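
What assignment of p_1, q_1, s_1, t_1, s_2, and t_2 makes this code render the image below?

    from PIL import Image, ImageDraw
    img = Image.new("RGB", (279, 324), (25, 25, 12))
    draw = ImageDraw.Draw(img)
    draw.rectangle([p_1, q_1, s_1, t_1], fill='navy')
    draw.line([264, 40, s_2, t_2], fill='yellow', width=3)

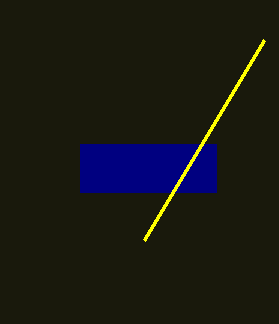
p_1 = 80; q_1 = 144; s_1 = 216; t_1 = 192; s_2 = 144; t_2 = 240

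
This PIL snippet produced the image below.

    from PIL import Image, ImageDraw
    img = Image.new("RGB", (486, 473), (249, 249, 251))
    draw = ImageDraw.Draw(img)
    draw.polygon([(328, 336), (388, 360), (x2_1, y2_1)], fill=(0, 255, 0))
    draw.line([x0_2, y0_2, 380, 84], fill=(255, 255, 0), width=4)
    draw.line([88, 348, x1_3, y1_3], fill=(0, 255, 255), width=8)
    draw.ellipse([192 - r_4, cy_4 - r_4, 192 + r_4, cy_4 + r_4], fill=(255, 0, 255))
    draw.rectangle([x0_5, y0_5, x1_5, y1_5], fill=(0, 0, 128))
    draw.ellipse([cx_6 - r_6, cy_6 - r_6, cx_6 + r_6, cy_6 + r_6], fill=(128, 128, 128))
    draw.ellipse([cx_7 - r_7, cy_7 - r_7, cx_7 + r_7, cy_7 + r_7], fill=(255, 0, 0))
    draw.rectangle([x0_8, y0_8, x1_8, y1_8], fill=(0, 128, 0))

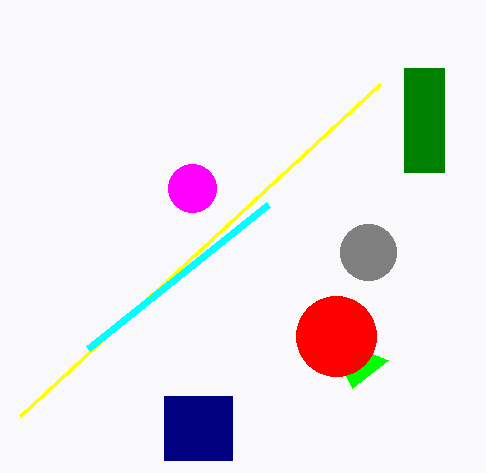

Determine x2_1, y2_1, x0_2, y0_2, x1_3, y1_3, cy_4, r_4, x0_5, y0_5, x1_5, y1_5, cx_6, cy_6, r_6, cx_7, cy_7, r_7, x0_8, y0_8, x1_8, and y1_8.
x2_1 = 352; y2_1 = 388; x0_2 = 20; y0_2 = 416; x1_3 = 268; y1_3 = 204; cy_4 = 188; r_4 = 24; x0_5 = 164; y0_5 = 396; x1_5 = 232; y1_5 = 460; cx_6 = 368; cy_6 = 252; r_6 = 28; cx_7 = 336; cy_7 = 336; r_7 = 40; x0_8 = 404; y0_8 = 68; x1_8 = 444; y1_8 = 172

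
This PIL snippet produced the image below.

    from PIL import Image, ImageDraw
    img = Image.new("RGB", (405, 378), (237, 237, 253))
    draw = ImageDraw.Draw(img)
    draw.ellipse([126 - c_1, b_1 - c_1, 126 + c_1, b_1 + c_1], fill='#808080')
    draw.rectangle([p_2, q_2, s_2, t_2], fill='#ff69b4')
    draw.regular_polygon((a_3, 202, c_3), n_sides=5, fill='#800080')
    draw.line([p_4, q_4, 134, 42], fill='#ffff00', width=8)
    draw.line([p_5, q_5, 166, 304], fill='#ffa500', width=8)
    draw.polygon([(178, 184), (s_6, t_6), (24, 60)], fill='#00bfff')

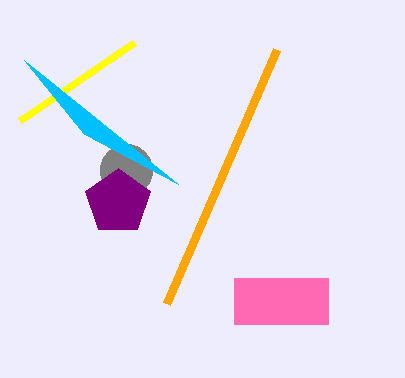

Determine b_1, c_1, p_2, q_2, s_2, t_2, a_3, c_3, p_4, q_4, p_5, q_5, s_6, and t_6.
b_1 = 170; c_1 = 26; p_2 = 234; q_2 = 278; s_2 = 328; t_2 = 324; a_3 = 118; c_3 = 34; p_4 = 20; q_4 = 120; p_5 = 276; q_5 = 50; s_6 = 84; t_6 = 134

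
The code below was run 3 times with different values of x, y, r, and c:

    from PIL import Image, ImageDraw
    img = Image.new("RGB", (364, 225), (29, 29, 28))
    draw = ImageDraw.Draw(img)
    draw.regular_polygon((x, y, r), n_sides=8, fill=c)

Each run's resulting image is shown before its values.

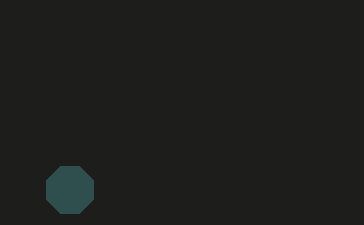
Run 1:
x = 70, y = 190, r = 25, c = 'darkslategray'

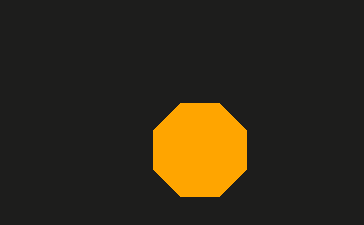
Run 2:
x = 200
y = 150
r = 50
c = 'orange'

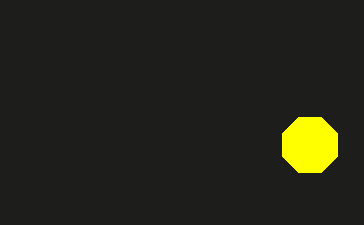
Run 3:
x = 310
y = 145
r = 30
c = 'yellow'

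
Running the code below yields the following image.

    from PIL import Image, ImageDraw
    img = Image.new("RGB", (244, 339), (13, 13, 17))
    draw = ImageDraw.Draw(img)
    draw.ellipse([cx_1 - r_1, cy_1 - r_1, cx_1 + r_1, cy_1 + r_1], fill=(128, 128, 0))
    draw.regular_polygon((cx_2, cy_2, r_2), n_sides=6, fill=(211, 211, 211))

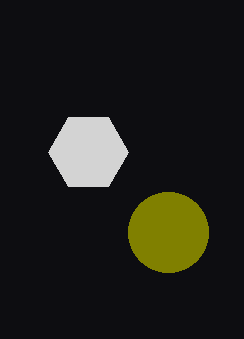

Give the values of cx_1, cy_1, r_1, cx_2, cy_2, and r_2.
cx_1 = 168
cy_1 = 232
r_1 = 40
cx_2 = 88
cy_2 = 152
r_2 = 40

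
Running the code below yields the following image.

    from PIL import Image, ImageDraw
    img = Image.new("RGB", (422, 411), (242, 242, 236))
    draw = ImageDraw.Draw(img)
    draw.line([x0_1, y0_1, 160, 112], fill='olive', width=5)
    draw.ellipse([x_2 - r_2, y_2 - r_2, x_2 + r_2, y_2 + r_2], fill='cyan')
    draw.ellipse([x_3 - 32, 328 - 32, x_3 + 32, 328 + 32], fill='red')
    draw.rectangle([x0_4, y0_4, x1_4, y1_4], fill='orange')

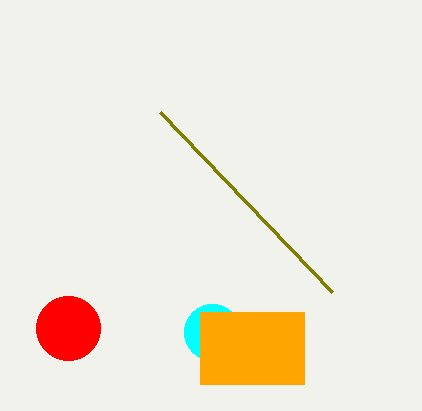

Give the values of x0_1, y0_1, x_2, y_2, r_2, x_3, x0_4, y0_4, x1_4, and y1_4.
x0_1 = 332
y0_1 = 292
x_2 = 212
y_2 = 332
r_2 = 28
x_3 = 68
x0_4 = 200
y0_4 = 312
x1_4 = 304
y1_4 = 384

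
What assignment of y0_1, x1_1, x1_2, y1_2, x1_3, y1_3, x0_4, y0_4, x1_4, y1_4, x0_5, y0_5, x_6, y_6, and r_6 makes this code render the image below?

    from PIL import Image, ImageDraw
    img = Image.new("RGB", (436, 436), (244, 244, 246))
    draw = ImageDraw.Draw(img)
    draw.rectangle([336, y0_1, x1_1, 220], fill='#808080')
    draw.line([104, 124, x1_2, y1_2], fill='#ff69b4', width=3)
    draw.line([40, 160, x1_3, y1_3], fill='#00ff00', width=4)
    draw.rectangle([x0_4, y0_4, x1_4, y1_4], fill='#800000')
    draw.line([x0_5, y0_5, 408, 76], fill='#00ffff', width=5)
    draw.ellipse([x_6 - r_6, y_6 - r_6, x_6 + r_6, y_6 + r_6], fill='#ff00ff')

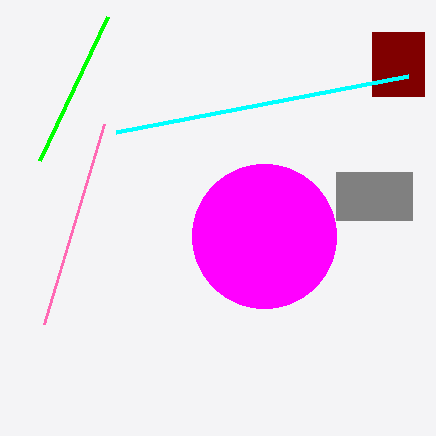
y0_1 = 172, x1_1 = 412, x1_2 = 44, y1_2 = 324, x1_3 = 108, y1_3 = 16, x0_4 = 372, y0_4 = 32, x1_4 = 424, y1_4 = 96, x0_5 = 116, y0_5 = 132, x_6 = 264, y_6 = 236, r_6 = 72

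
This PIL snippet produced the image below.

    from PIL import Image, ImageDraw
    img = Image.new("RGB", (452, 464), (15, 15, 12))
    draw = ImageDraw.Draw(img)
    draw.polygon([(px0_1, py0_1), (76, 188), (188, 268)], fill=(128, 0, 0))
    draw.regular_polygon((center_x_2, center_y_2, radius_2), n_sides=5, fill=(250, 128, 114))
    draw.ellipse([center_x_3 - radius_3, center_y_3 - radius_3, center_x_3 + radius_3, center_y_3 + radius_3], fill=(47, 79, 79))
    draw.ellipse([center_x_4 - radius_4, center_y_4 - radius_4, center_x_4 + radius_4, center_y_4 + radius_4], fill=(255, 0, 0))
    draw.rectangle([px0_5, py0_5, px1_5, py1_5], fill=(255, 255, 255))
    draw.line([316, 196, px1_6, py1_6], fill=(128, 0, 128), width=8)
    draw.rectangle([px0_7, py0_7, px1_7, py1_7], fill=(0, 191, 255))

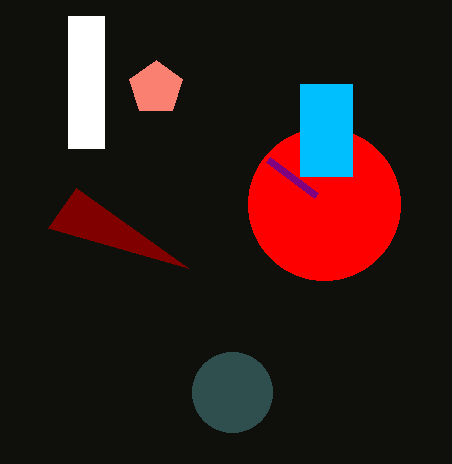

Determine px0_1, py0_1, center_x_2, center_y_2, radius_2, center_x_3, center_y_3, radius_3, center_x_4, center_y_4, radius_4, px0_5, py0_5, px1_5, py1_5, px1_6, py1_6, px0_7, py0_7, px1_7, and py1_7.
px0_1 = 48, py0_1 = 228, center_x_2 = 156, center_y_2 = 88, radius_2 = 28, center_x_3 = 232, center_y_3 = 392, radius_3 = 40, center_x_4 = 324, center_y_4 = 204, radius_4 = 76, px0_5 = 68, py0_5 = 16, px1_5 = 104, py1_5 = 148, px1_6 = 268, py1_6 = 160, px0_7 = 300, py0_7 = 84, px1_7 = 352, py1_7 = 176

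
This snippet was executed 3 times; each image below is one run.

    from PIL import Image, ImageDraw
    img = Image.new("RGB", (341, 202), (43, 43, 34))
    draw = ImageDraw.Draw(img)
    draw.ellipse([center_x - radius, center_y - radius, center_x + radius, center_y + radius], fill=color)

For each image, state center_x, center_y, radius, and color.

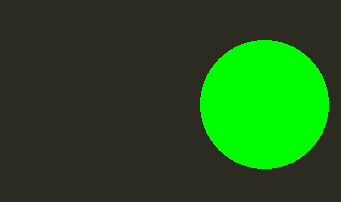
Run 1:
center_x = 264; center_y = 104; radius = 64; color = 'lime'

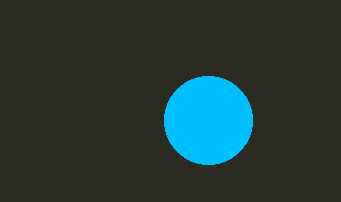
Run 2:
center_x = 208
center_y = 120
radius = 44
color = 'deepskyblue'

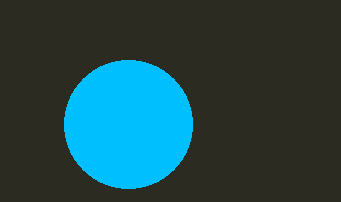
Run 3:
center_x = 128; center_y = 124; radius = 64; color = 'deepskyblue'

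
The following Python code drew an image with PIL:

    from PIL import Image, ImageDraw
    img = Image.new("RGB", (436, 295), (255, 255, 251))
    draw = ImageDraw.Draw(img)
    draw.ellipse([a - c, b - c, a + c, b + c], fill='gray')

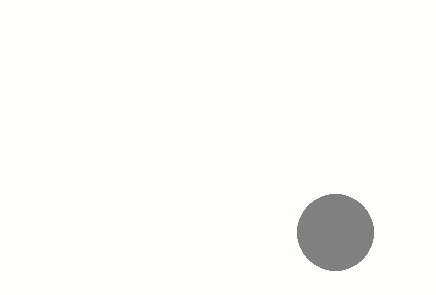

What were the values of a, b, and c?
a = 335
b = 232
c = 38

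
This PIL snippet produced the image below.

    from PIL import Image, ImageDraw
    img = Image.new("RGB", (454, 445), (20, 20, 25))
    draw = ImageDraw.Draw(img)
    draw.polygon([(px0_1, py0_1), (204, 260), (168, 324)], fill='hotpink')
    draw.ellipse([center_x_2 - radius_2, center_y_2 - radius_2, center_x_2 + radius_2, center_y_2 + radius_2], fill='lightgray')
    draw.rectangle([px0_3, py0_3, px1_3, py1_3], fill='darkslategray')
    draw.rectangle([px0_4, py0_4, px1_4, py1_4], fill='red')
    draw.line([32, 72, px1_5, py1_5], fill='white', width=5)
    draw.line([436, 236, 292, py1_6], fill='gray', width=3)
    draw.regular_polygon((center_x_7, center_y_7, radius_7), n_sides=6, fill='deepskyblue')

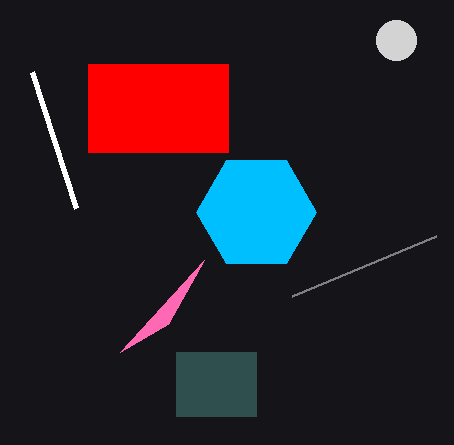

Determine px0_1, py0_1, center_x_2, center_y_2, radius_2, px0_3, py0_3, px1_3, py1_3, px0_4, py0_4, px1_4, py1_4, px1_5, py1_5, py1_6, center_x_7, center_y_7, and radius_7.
px0_1 = 120, py0_1 = 352, center_x_2 = 396, center_y_2 = 40, radius_2 = 20, px0_3 = 176, py0_3 = 352, px1_3 = 256, py1_3 = 416, px0_4 = 88, py0_4 = 64, px1_4 = 228, py1_4 = 152, px1_5 = 76, py1_5 = 208, py1_6 = 296, center_x_7 = 256, center_y_7 = 212, radius_7 = 60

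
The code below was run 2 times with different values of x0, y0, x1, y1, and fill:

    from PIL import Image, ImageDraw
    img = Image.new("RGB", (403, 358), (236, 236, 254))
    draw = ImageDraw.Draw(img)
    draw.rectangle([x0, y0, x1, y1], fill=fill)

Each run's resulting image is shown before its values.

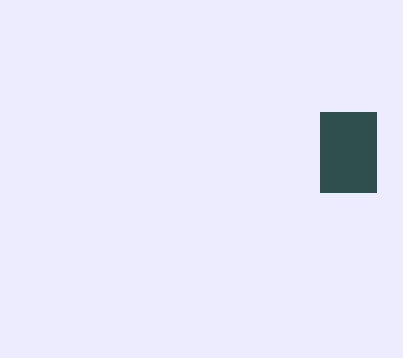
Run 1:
x0 = 320; y0 = 112; x1 = 376; y1 = 192; fill = 'darkslategray'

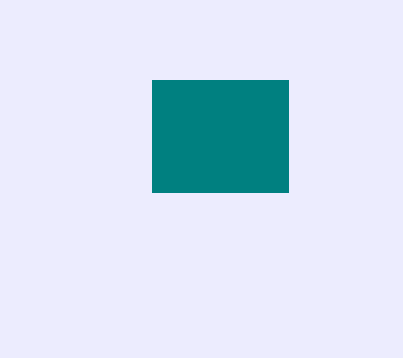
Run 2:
x0 = 152; y0 = 80; x1 = 288; y1 = 192; fill = 'teal'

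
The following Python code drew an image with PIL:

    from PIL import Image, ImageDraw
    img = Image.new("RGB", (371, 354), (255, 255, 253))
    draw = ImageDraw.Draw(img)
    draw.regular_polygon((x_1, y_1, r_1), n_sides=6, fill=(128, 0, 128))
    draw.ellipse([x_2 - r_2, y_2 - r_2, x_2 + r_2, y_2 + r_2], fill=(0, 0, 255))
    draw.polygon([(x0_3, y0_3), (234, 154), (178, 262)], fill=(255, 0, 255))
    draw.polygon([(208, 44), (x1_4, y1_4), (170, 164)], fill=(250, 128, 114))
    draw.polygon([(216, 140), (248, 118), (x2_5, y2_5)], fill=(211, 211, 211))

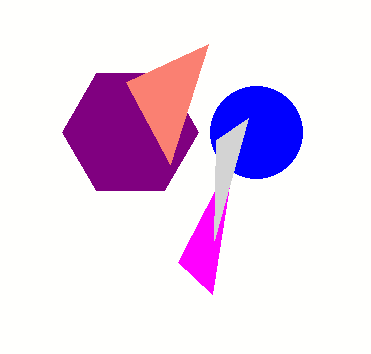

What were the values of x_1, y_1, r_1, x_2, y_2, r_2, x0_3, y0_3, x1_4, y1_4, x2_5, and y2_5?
x_1 = 130, y_1 = 132, r_1 = 68, x_2 = 256, y_2 = 132, r_2 = 46, x0_3 = 212, y0_3 = 294, x1_4 = 126, y1_4 = 82, x2_5 = 214, y2_5 = 240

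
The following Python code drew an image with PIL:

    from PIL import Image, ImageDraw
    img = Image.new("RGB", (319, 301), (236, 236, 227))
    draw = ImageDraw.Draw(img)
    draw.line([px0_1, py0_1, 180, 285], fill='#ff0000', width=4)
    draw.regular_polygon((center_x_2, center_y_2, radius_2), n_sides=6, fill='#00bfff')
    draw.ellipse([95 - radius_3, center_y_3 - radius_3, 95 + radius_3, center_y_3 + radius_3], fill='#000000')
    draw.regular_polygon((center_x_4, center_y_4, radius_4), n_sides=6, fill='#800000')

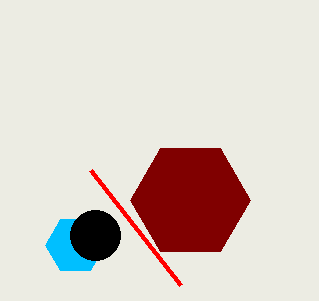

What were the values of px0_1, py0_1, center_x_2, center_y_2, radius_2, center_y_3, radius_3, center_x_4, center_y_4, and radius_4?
px0_1 = 90, py0_1 = 170, center_x_2 = 75, center_y_2 = 245, radius_2 = 30, center_y_3 = 235, radius_3 = 25, center_x_4 = 190, center_y_4 = 200, radius_4 = 60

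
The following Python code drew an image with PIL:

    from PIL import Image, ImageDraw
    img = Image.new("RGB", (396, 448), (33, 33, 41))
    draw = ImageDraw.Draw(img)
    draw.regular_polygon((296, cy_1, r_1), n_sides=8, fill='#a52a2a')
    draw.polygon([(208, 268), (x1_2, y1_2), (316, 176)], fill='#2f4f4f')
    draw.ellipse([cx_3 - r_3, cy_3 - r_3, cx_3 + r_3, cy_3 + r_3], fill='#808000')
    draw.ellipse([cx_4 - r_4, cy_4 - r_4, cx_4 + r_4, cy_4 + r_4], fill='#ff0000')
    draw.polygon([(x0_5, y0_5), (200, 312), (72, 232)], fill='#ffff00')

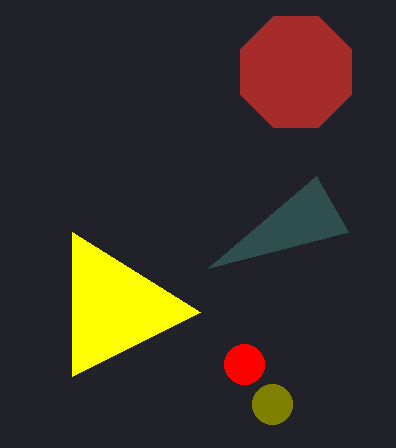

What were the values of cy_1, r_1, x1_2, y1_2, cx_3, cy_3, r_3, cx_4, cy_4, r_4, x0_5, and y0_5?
cy_1 = 72
r_1 = 60
x1_2 = 348
y1_2 = 232
cx_3 = 272
cy_3 = 404
r_3 = 20
cx_4 = 244
cy_4 = 364
r_4 = 20
x0_5 = 72
y0_5 = 376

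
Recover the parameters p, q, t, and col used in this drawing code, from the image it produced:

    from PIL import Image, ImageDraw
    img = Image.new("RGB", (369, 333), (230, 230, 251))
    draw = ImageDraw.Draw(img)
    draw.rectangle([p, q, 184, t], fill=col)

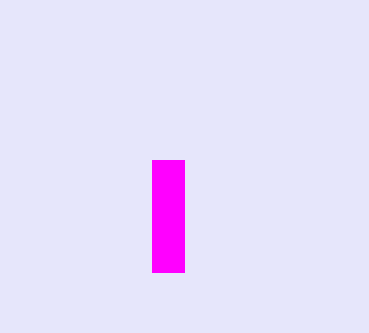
p = 152, q = 160, t = 272, col = 'magenta'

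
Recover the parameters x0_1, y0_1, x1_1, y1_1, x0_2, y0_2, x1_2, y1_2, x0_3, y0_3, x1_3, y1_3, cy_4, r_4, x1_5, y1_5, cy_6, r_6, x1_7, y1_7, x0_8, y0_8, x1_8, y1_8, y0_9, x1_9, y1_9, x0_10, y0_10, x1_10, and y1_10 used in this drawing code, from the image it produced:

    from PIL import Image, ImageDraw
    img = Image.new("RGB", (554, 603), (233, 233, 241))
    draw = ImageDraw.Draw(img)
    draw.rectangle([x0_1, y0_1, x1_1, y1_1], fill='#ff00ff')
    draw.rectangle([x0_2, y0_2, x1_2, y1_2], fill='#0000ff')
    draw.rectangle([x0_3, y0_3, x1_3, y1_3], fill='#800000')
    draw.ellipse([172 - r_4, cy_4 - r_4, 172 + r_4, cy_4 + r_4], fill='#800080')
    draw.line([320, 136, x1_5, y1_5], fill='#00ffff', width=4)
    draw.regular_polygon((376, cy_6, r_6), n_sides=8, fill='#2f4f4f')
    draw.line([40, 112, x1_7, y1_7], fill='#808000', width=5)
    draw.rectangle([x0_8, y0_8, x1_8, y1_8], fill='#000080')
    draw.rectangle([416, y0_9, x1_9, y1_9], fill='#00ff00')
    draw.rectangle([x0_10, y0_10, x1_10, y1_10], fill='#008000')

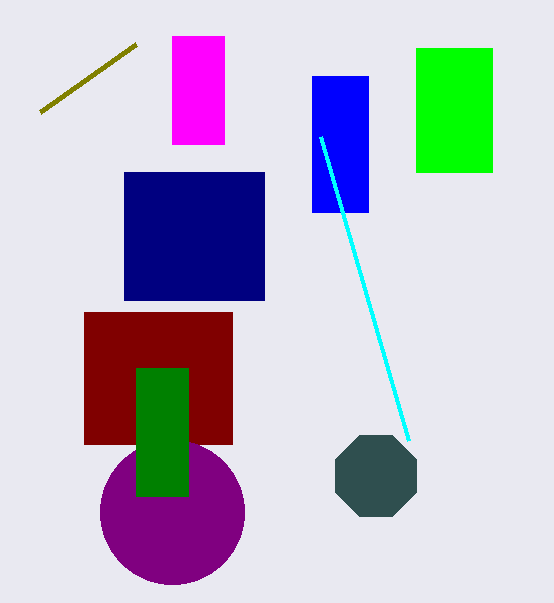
x0_1 = 172
y0_1 = 36
x1_1 = 224
y1_1 = 144
x0_2 = 312
y0_2 = 76
x1_2 = 368
y1_2 = 212
x0_3 = 84
y0_3 = 312
x1_3 = 232
y1_3 = 444
cy_4 = 512
r_4 = 72
x1_5 = 408
y1_5 = 440
cy_6 = 476
r_6 = 44
x1_7 = 136
y1_7 = 44
x0_8 = 124
y0_8 = 172
x1_8 = 264
y1_8 = 300
y0_9 = 48
x1_9 = 492
y1_9 = 172
x0_10 = 136
y0_10 = 368
x1_10 = 188
y1_10 = 496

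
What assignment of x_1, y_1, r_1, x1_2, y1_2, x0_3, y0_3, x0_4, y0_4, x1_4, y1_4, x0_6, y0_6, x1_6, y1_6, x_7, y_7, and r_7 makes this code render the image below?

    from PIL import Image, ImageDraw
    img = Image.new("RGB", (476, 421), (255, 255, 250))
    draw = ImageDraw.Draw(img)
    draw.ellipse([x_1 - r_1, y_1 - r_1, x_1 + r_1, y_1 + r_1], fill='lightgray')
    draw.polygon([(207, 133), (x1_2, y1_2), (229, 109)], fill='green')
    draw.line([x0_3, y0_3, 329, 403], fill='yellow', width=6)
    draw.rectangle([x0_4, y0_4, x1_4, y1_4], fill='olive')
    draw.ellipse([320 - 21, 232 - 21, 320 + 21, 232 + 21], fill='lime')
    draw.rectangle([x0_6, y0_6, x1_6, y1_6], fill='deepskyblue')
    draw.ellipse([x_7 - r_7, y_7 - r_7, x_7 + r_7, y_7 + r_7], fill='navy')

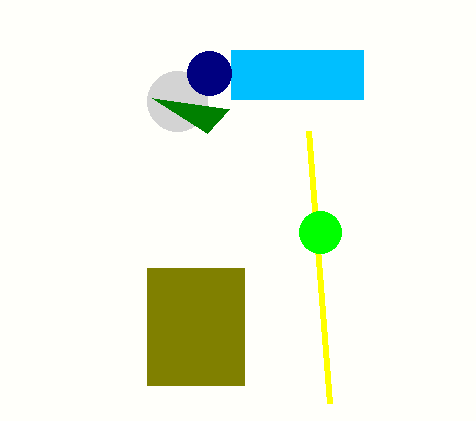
x_1 = 177
y_1 = 101
r_1 = 30
x1_2 = 152
y1_2 = 98
x0_3 = 308
y0_3 = 131
x0_4 = 147
y0_4 = 268
x1_4 = 244
y1_4 = 385
x0_6 = 231
y0_6 = 50
x1_6 = 363
y1_6 = 99
x_7 = 209
y_7 = 73
r_7 = 22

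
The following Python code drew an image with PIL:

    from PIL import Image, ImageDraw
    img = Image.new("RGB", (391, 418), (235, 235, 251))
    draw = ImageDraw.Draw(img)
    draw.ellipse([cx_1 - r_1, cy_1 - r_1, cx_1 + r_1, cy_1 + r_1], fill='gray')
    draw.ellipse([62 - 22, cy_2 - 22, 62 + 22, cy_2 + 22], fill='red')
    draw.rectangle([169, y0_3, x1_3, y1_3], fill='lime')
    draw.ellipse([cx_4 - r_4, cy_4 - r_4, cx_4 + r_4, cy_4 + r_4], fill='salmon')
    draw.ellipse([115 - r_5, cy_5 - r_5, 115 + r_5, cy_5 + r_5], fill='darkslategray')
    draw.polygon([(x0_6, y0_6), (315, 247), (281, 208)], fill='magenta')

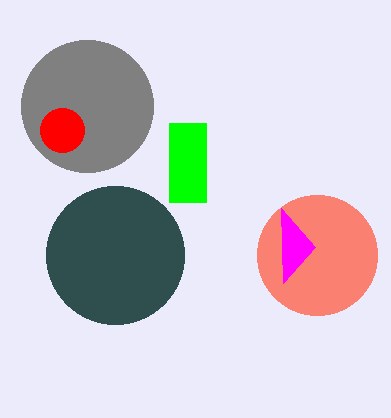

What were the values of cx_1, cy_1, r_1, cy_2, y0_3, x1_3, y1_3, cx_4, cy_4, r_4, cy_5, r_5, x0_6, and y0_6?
cx_1 = 87, cy_1 = 106, r_1 = 66, cy_2 = 130, y0_3 = 123, x1_3 = 206, y1_3 = 202, cx_4 = 317, cy_4 = 255, r_4 = 60, cy_5 = 255, r_5 = 69, x0_6 = 283, y0_6 = 283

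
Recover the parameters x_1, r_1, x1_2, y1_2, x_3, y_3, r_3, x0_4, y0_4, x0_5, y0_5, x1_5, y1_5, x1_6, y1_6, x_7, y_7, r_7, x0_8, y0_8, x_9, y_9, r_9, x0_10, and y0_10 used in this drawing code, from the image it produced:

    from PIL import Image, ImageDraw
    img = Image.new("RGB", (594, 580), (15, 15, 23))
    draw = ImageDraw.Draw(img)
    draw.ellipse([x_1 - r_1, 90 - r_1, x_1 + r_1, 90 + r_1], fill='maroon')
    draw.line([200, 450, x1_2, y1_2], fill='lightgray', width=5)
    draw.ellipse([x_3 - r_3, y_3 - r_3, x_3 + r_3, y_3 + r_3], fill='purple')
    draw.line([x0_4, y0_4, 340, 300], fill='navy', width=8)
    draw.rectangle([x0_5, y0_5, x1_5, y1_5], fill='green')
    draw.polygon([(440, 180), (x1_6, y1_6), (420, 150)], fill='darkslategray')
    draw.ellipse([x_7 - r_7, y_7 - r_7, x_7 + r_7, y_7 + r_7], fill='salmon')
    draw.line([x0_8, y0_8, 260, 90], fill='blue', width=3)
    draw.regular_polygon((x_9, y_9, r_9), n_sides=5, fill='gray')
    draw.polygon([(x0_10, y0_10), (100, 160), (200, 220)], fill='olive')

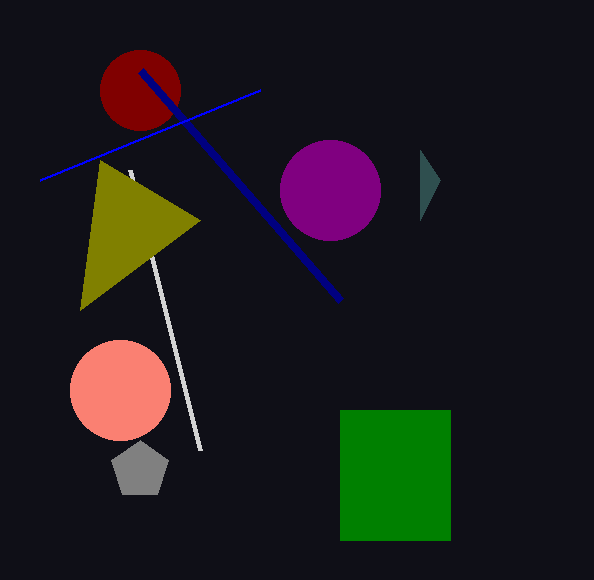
x_1 = 140
r_1 = 40
x1_2 = 130
y1_2 = 170
x_3 = 330
y_3 = 190
r_3 = 50
x0_4 = 140
y0_4 = 70
x0_5 = 340
y0_5 = 410
x1_5 = 450
y1_5 = 540
x1_6 = 420
y1_6 = 220
x_7 = 120
y_7 = 390
r_7 = 50
x0_8 = 40
y0_8 = 180
x_9 = 140
y_9 = 470
r_9 = 30
x0_10 = 80
y0_10 = 310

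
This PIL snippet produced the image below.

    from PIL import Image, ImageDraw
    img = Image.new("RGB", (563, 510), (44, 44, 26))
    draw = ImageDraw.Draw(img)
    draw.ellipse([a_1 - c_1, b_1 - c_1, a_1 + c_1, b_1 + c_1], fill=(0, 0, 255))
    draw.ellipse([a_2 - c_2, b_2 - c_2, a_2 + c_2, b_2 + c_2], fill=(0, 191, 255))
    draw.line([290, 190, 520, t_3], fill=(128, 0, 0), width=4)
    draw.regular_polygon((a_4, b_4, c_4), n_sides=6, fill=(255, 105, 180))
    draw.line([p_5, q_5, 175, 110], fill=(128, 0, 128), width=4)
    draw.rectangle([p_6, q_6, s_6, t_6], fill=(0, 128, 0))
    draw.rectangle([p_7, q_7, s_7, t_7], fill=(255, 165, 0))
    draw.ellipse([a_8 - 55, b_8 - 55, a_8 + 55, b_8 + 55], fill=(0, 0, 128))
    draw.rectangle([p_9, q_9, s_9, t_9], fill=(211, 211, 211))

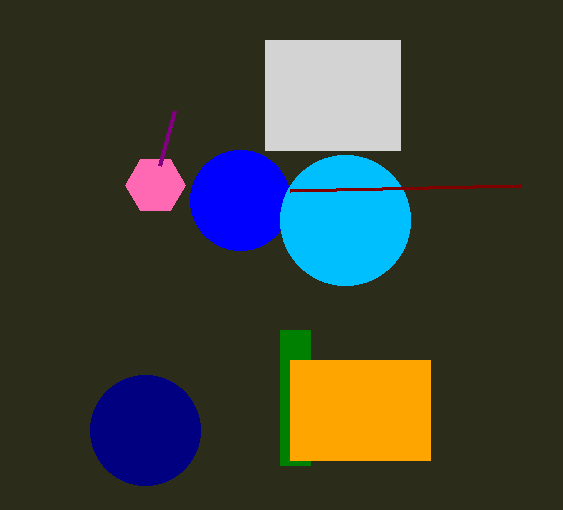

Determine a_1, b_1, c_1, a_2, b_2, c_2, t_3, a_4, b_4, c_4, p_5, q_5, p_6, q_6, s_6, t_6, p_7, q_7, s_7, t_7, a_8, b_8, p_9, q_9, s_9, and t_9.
a_1 = 240; b_1 = 200; c_1 = 50; a_2 = 345; b_2 = 220; c_2 = 65; t_3 = 185; a_4 = 155; b_4 = 185; c_4 = 30; p_5 = 160; q_5 = 165; p_6 = 280; q_6 = 330; s_6 = 310; t_6 = 465; p_7 = 290; q_7 = 360; s_7 = 430; t_7 = 460; a_8 = 145; b_8 = 430; p_9 = 265; q_9 = 40; s_9 = 400; t_9 = 150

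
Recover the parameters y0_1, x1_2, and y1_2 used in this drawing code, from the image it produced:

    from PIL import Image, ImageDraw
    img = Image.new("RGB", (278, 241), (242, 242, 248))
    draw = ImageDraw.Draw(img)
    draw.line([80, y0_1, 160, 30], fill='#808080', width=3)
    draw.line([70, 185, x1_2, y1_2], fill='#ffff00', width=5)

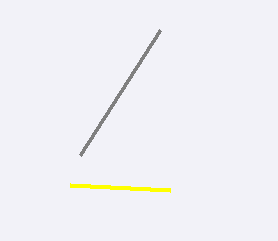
y0_1 = 155, x1_2 = 170, y1_2 = 190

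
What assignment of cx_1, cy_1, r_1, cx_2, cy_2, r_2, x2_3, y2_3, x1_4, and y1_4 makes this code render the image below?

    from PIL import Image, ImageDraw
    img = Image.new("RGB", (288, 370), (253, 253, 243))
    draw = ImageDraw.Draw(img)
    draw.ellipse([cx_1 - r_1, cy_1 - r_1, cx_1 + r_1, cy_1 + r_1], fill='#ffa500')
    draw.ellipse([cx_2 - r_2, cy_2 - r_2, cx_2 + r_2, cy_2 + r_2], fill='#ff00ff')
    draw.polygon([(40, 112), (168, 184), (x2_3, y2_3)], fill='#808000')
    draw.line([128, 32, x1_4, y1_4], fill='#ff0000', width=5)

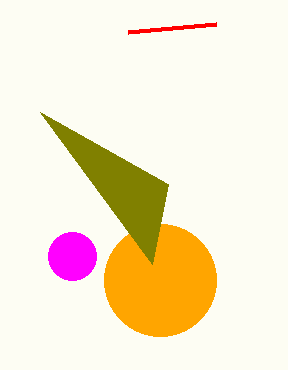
cx_1 = 160
cy_1 = 280
r_1 = 56
cx_2 = 72
cy_2 = 256
r_2 = 24
x2_3 = 152
y2_3 = 264
x1_4 = 216
y1_4 = 24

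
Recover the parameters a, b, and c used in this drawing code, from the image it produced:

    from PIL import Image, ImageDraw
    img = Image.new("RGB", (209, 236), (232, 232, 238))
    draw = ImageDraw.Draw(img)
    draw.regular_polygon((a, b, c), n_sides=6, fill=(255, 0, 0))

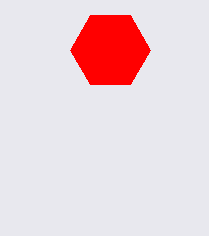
a = 110; b = 50; c = 40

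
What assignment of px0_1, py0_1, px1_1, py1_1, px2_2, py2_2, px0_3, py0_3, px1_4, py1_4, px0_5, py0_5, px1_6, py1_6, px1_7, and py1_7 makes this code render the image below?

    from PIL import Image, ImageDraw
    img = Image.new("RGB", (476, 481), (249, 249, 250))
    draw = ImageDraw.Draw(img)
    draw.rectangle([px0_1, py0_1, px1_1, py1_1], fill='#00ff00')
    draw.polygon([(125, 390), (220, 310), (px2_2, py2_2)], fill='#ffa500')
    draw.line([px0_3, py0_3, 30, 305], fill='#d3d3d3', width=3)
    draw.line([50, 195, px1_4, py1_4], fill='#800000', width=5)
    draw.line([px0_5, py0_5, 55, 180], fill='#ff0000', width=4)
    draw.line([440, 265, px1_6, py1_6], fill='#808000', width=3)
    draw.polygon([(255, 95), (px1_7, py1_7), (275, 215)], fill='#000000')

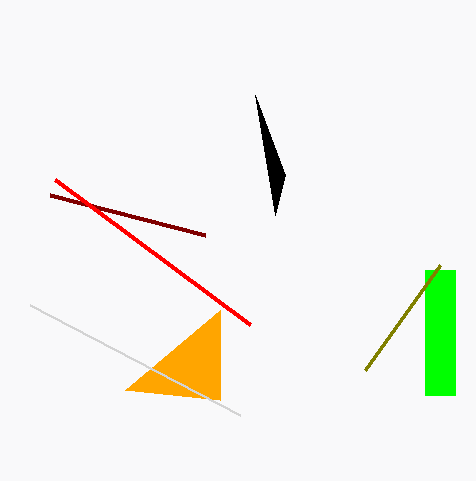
px0_1 = 425
py0_1 = 270
px1_1 = 455
py1_1 = 395
px2_2 = 220
py2_2 = 400
px0_3 = 240
py0_3 = 415
px1_4 = 205
py1_4 = 235
px0_5 = 250
py0_5 = 325
px1_6 = 365
py1_6 = 370
px1_7 = 285
py1_7 = 175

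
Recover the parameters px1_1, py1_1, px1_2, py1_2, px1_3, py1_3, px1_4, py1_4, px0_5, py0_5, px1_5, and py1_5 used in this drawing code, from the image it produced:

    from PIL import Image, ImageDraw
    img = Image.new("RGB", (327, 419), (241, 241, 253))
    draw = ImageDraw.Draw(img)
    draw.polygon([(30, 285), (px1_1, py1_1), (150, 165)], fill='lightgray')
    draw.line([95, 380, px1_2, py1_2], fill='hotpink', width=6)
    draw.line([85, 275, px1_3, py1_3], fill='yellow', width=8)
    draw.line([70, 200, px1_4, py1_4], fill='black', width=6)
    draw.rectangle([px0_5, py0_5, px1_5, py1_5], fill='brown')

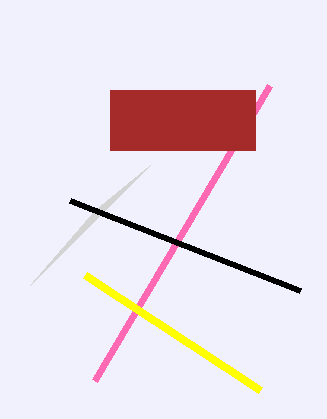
px1_1 = 95, py1_1 = 210, px1_2 = 270, py1_2 = 85, px1_3 = 260, py1_3 = 390, px1_4 = 300, py1_4 = 290, px0_5 = 110, py0_5 = 90, px1_5 = 255, py1_5 = 150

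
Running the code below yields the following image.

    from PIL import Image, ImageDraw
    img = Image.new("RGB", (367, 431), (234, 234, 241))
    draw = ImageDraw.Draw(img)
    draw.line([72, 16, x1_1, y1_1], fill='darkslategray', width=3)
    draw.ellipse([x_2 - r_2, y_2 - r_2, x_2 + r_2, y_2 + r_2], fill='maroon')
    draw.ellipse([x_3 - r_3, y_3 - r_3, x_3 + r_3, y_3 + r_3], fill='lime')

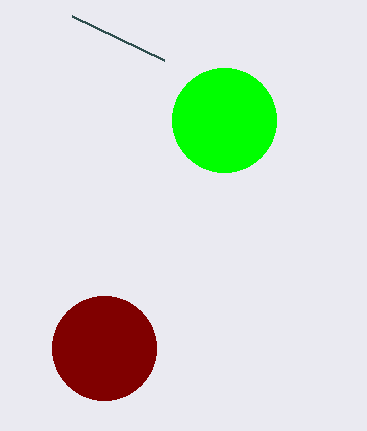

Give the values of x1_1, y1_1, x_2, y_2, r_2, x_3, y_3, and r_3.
x1_1 = 164, y1_1 = 60, x_2 = 104, y_2 = 348, r_2 = 52, x_3 = 224, y_3 = 120, r_3 = 52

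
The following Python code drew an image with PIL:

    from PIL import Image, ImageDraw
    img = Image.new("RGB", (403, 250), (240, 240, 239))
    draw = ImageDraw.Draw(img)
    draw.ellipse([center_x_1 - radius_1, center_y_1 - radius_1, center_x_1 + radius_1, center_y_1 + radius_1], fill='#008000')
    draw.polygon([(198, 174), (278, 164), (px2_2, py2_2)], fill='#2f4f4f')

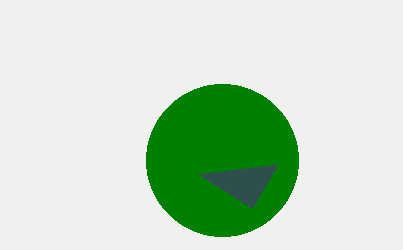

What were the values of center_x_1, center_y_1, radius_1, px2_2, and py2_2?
center_x_1 = 222, center_y_1 = 160, radius_1 = 76, px2_2 = 252, py2_2 = 208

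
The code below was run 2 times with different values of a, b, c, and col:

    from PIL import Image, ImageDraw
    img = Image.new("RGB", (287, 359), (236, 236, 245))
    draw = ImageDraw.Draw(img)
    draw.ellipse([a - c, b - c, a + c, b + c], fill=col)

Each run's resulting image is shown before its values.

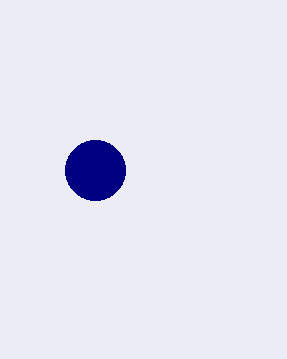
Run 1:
a = 95, b = 170, c = 30, col = 'navy'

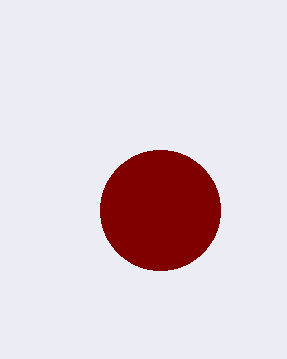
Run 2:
a = 160, b = 210, c = 60, col = 'maroon'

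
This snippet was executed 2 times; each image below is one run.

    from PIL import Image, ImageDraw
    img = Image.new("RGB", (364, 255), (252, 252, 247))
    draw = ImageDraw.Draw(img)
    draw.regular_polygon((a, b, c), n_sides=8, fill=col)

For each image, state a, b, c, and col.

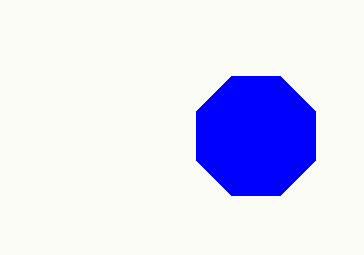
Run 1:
a = 256, b = 136, c = 64, col = 'blue'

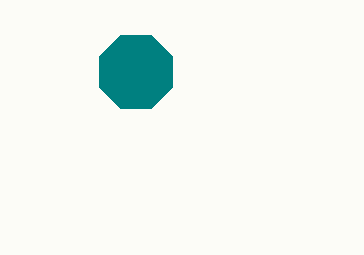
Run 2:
a = 136
b = 72
c = 40
col = 'teal'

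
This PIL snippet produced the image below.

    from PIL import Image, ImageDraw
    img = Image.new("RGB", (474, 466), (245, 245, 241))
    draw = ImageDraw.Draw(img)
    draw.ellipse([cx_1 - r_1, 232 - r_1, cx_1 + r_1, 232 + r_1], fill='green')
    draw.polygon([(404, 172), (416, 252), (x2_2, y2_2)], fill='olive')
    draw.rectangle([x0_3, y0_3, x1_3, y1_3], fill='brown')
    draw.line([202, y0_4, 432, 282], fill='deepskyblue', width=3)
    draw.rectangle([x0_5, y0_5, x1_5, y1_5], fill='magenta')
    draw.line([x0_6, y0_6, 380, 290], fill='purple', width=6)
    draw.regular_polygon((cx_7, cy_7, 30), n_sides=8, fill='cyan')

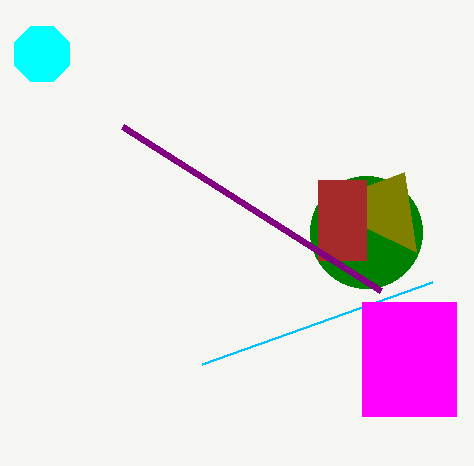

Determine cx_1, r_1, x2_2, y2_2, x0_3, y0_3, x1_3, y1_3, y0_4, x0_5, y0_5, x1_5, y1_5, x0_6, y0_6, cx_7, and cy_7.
cx_1 = 366; r_1 = 56; x2_2 = 318; y2_2 = 204; x0_3 = 318; y0_3 = 180; x1_3 = 366; y1_3 = 260; y0_4 = 364; x0_5 = 362; y0_5 = 302; x1_5 = 456; y1_5 = 416; x0_6 = 122; y0_6 = 126; cx_7 = 42; cy_7 = 54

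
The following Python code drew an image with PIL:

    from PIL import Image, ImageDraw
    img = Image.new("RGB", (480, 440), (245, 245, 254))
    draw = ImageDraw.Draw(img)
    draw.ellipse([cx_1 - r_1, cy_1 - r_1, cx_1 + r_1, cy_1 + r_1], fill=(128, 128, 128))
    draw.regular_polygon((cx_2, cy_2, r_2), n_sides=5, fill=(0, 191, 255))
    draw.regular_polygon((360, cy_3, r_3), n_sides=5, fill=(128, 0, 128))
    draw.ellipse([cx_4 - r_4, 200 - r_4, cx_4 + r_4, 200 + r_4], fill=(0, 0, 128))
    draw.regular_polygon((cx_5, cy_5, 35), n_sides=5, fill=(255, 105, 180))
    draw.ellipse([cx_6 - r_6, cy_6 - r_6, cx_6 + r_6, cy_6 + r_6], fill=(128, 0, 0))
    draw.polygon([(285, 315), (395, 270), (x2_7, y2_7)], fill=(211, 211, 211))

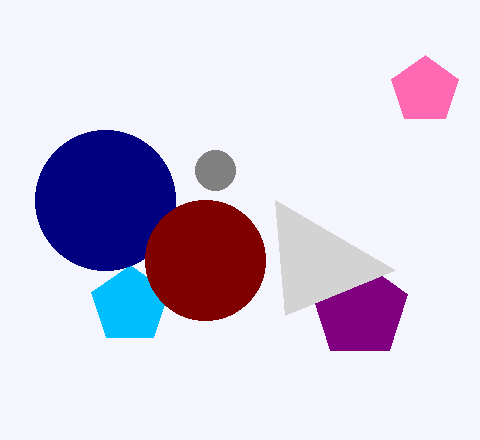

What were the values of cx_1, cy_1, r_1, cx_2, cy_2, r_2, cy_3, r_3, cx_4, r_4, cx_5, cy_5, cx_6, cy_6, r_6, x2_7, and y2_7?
cx_1 = 215; cy_1 = 170; r_1 = 20; cx_2 = 130; cy_2 = 305; r_2 = 40; cy_3 = 310; r_3 = 50; cx_4 = 105; r_4 = 70; cx_5 = 425; cy_5 = 90; cx_6 = 205; cy_6 = 260; r_6 = 60; x2_7 = 275; y2_7 = 200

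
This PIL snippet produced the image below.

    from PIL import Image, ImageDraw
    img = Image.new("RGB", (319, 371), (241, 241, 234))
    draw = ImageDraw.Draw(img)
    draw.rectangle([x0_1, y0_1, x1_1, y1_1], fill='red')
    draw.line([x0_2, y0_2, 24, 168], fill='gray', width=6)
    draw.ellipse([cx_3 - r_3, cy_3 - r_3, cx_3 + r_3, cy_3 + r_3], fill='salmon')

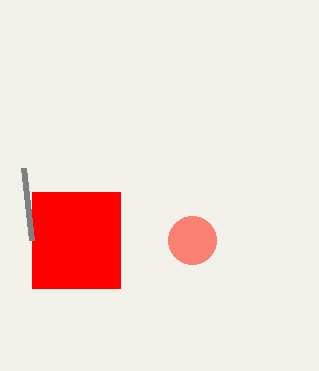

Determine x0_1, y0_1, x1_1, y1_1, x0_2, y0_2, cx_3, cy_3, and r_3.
x0_1 = 32, y0_1 = 192, x1_1 = 120, y1_1 = 288, x0_2 = 32, y0_2 = 240, cx_3 = 192, cy_3 = 240, r_3 = 24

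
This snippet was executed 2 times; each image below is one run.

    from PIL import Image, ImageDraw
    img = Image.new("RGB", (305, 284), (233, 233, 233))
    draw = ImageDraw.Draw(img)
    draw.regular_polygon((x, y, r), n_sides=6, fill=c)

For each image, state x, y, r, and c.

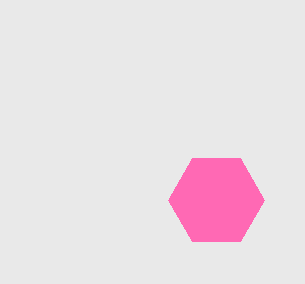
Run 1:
x = 216, y = 200, r = 48, c = 'hotpink'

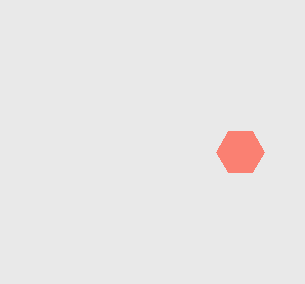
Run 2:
x = 240, y = 152, r = 24, c = 'salmon'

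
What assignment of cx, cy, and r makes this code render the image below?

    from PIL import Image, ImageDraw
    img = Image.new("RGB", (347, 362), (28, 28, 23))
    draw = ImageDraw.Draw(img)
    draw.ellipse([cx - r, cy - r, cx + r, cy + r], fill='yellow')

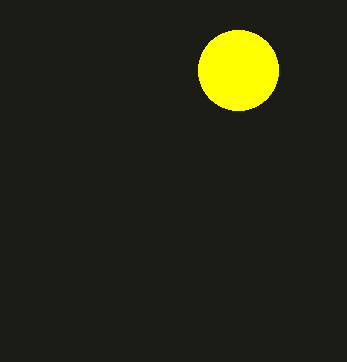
cx = 238; cy = 70; r = 40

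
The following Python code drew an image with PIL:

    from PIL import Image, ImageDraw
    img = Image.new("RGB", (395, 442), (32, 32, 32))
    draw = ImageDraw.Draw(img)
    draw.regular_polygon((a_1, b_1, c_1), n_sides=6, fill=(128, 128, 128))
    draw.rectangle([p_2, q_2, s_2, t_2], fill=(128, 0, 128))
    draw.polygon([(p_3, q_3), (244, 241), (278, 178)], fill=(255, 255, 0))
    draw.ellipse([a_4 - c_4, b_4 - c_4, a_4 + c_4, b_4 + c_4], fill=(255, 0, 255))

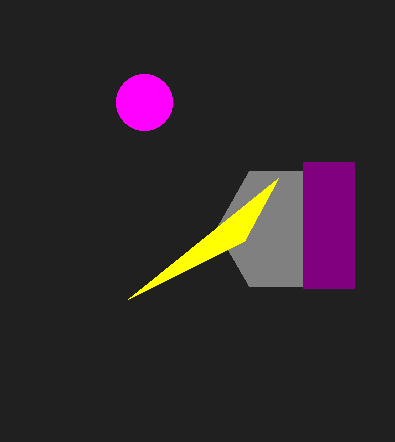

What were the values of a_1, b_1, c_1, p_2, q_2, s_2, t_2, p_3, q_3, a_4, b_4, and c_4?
a_1 = 282
b_1 = 229
c_1 = 66
p_2 = 303
q_2 = 162
s_2 = 354
t_2 = 288
p_3 = 128
q_3 = 299
a_4 = 144
b_4 = 102
c_4 = 28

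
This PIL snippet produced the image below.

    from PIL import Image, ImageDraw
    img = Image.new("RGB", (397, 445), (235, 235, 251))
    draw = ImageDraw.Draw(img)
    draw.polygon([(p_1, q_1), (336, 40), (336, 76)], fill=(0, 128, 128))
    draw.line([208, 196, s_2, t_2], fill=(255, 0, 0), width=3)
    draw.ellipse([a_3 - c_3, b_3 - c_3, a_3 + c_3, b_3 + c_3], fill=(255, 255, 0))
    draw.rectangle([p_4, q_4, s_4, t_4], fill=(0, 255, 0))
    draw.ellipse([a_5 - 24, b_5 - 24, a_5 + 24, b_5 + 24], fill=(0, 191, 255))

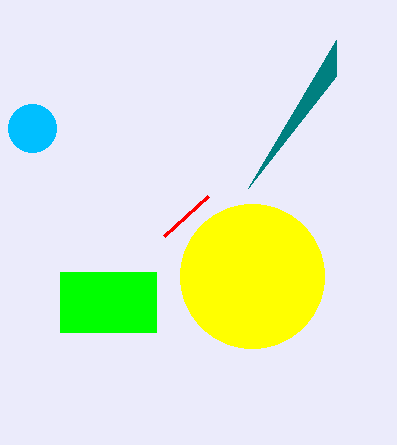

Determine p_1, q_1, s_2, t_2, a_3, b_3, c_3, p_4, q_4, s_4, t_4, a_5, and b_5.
p_1 = 248; q_1 = 188; s_2 = 164; t_2 = 236; a_3 = 252; b_3 = 276; c_3 = 72; p_4 = 60; q_4 = 272; s_4 = 156; t_4 = 332; a_5 = 32; b_5 = 128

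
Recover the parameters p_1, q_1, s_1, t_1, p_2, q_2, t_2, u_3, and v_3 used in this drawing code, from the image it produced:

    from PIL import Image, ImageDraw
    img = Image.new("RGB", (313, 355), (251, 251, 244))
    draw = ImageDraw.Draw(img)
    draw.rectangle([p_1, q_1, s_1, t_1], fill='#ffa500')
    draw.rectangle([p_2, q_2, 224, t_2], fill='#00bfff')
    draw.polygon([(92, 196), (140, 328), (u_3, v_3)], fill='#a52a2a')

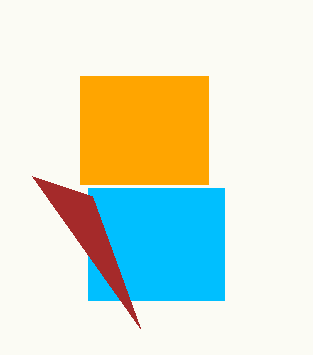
p_1 = 80, q_1 = 76, s_1 = 208, t_1 = 184, p_2 = 88, q_2 = 188, t_2 = 300, u_3 = 32, v_3 = 176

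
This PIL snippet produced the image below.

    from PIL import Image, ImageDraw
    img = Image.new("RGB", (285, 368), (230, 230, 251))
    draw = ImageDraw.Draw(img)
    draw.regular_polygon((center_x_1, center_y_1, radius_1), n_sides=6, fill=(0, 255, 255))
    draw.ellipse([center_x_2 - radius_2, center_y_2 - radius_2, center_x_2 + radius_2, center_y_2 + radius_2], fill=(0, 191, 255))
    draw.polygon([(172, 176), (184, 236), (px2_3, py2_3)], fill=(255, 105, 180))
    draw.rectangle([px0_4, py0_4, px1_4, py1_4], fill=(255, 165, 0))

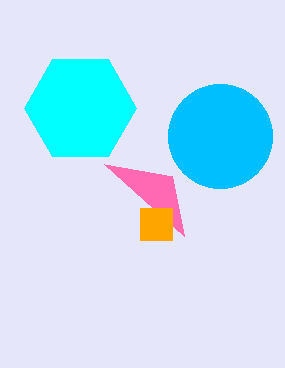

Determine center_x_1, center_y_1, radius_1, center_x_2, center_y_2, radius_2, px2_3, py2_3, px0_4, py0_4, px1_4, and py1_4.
center_x_1 = 80; center_y_1 = 108; radius_1 = 56; center_x_2 = 220; center_y_2 = 136; radius_2 = 52; px2_3 = 104; py2_3 = 164; px0_4 = 140; py0_4 = 208; px1_4 = 172; py1_4 = 240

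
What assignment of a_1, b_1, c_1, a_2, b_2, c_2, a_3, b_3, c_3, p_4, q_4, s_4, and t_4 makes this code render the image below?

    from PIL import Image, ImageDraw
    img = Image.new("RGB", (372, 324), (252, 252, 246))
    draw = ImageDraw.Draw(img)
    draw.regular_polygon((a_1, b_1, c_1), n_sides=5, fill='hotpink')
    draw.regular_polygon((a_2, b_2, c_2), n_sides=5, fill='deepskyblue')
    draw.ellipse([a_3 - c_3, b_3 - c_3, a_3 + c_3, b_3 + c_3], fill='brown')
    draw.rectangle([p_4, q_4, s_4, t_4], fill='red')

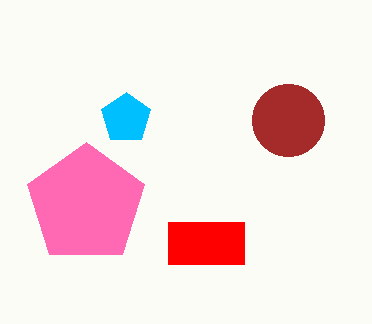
a_1 = 86
b_1 = 204
c_1 = 62
a_2 = 126
b_2 = 118
c_2 = 26
a_3 = 288
b_3 = 120
c_3 = 36
p_4 = 168
q_4 = 222
s_4 = 244
t_4 = 264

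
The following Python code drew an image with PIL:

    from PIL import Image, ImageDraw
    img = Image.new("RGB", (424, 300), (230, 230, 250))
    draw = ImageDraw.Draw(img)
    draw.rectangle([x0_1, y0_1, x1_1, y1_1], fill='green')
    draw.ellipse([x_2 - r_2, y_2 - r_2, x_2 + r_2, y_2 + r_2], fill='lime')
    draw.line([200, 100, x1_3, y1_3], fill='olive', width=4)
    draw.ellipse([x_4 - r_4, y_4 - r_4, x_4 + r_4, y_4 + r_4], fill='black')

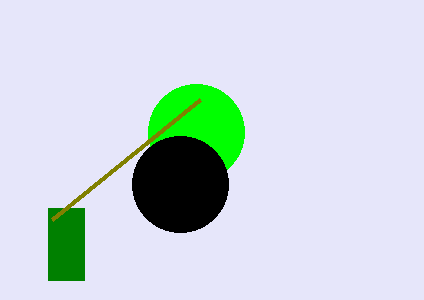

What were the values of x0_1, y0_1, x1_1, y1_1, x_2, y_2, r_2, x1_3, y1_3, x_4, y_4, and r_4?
x0_1 = 48, y0_1 = 208, x1_1 = 84, y1_1 = 280, x_2 = 196, y_2 = 132, r_2 = 48, x1_3 = 52, y1_3 = 220, x_4 = 180, y_4 = 184, r_4 = 48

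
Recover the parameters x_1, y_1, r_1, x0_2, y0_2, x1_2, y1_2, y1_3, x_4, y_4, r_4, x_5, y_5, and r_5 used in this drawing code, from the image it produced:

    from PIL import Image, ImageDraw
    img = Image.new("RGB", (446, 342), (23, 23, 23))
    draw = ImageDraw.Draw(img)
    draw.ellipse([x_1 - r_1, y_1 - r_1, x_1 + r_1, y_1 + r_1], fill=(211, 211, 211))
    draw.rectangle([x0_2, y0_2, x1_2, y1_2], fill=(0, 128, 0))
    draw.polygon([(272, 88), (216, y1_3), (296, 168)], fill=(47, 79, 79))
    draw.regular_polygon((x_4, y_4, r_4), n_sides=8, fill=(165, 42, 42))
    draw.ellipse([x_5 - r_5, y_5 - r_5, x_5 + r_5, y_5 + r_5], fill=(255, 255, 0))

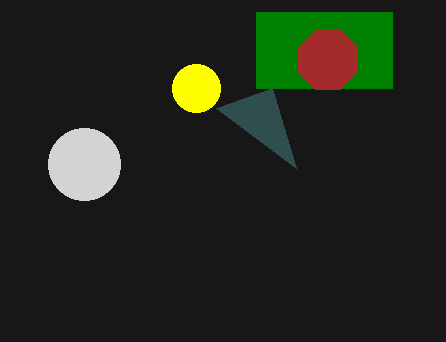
x_1 = 84, y_1 = 164, r_1 = 36, x0_2 = 256, y0_2 = 12, x1_2 = 392, y1_2 = 88, y1_3 = 108, x_4 = 328, y_4 = 60, r_4 = 32, x_5 = 196, y_5 = 88, r_5 = 24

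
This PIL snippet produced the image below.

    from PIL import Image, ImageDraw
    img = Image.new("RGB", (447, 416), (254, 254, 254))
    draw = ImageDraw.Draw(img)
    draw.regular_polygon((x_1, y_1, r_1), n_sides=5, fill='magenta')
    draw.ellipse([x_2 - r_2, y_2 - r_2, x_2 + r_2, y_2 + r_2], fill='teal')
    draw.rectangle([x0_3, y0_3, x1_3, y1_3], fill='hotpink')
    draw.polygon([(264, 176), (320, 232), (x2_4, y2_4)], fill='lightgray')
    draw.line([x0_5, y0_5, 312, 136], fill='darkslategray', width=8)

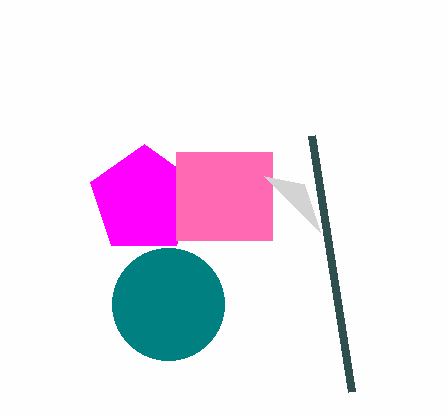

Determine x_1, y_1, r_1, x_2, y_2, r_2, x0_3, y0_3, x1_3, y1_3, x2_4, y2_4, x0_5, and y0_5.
x_1 = 144; y_1 = 200; r_1 = 56; x_2 = 168; y_2 = 304; r_2 = 56; x0_3 = 176; y0_3 = 152; x1_3 = 272; y1_3 = 240; x2_4 = 304; y2_4 = 184; x0_5 = 352; y0_5 = 392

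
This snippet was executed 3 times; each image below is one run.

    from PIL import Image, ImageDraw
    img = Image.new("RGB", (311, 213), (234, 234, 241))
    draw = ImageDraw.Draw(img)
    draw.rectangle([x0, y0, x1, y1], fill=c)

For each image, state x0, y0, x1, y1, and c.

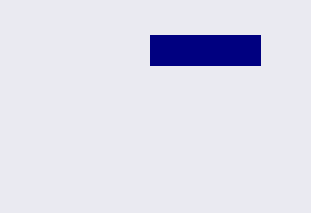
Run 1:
x0 = 150, y0 = 35, x1 = 260, y1 = 65, c = 'navy'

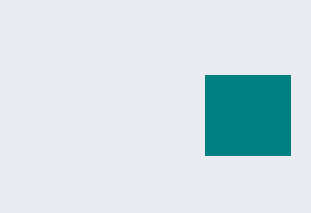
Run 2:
x0 = 205; y0 = 75; x1 = 290; y1 = 155; c = 'teal'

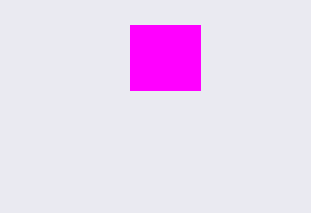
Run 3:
x0 = 130; y0 = 25; x1 = 200; y1 = 90; c = 'magenta'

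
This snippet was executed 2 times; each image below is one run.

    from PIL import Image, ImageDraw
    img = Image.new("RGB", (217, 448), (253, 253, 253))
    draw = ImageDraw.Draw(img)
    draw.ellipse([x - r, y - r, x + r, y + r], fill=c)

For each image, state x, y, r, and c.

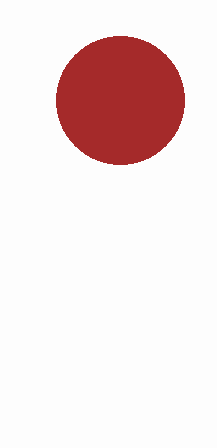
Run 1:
x = 120
y = 100
r = 64
c = 'brown'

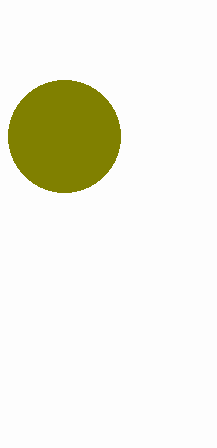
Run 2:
x = 64, y = 136, r = 56, c = 'olive'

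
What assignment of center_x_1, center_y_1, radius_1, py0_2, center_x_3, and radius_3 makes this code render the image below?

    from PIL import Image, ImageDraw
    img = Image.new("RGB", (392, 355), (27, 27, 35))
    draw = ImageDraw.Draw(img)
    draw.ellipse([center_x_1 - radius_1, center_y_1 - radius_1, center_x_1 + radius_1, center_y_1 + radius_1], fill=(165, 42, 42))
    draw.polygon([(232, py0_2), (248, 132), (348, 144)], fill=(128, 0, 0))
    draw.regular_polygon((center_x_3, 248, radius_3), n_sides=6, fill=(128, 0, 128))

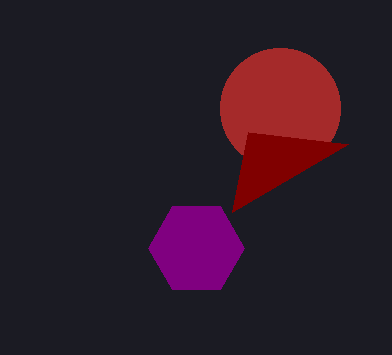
center_x_1 = 280; center_y_1 = 108; radius_1 = 60; py0_2 = 212; center_x_3 = 196; radius_3 = 48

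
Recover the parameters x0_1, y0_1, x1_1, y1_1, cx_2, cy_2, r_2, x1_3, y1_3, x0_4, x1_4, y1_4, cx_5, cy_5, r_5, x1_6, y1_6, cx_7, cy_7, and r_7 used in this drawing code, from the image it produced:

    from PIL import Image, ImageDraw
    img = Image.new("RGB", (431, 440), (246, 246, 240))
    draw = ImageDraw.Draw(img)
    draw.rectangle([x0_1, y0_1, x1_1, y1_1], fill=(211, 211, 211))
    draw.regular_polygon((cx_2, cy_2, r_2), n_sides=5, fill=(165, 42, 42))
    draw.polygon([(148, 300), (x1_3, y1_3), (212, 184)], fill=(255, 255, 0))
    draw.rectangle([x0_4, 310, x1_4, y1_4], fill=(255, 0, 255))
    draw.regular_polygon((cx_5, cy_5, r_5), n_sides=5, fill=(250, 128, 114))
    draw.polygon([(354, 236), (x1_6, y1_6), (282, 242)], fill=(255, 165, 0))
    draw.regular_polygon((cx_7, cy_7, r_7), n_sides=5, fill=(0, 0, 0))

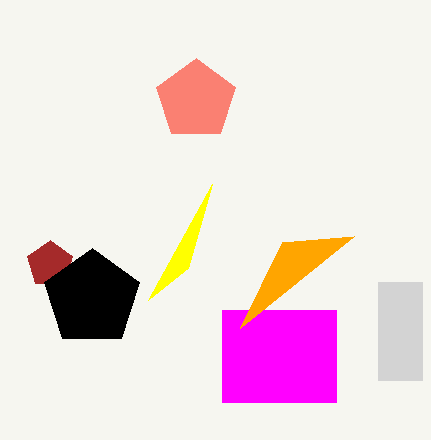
x0_1 = 378
y0_1 = 282
x1_1 = 422
y1_1 = 380
cx_2 = 50
cy_2 = 264
r_2 = 24
x1_3 = 188
y1_3 = 268
x0_4 = 222
x1_4 = 336
y1_4 = 402
cx_5 = 196
cy_5 = 100
r_5 = 42
x1_6 = 240
y1_6 = 328
cx_7 = 92
cy_7 = 298
r_7 = 50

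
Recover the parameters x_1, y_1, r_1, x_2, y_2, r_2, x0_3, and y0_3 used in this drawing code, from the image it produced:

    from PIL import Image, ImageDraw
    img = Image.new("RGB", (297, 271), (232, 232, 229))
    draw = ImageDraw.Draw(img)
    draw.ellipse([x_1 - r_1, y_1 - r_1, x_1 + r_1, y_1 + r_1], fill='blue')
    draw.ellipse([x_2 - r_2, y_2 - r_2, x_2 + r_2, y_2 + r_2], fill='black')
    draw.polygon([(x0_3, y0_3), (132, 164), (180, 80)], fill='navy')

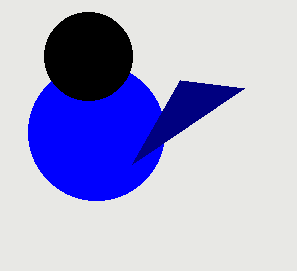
x_1 = 96, y_1 = 132, r_1 = 68, x_2 = 88, y_2 = 56, r_2 = 44, x0_3 = 244, y0_3 = 88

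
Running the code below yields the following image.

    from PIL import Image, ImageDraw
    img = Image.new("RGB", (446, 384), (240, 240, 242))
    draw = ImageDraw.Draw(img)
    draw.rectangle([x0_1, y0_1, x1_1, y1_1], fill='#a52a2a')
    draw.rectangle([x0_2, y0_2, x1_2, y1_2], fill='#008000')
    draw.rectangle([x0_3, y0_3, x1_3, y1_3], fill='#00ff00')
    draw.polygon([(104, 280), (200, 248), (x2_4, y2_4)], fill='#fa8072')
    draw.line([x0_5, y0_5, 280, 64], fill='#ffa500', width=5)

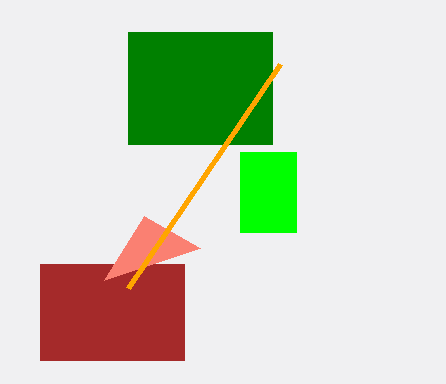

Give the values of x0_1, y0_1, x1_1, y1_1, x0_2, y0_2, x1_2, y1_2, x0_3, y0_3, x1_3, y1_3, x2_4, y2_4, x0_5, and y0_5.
x0_1 = 40, y0_1 = 264, x1_1 = 184, y1_1 = 360, x0_2 = 128, y0_2 = 32, x1_2 = 272, y1_2 = 144, x0_3 = 240, y0_3 = 152, x1_3 = 296, y1_3 = 232, x2_4 = 144, y2_4 = 216, x0_5 = 128, y0_5 = 288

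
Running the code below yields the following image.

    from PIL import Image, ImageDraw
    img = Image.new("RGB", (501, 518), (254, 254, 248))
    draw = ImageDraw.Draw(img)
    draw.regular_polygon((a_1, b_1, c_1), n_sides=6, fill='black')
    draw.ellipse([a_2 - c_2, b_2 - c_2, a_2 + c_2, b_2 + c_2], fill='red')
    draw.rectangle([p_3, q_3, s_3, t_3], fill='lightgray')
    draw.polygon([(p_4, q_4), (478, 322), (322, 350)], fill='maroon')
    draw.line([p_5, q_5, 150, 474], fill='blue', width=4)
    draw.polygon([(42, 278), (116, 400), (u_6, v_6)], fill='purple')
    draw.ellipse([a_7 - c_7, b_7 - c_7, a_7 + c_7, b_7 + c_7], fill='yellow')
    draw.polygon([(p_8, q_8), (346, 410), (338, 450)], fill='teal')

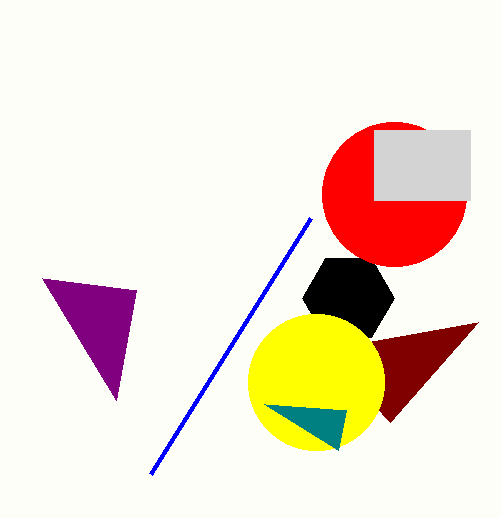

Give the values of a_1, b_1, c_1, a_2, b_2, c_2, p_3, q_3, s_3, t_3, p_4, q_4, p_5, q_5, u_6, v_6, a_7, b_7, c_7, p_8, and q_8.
a_1 = 348; b_1 = 298; c_1 = 46; a_2 = 394; b_2 = 194; c_2 = 72; p_3 = 374; q_3 = 130; s_3 = 470; t_3 = 200; p_4 = 390; q_4 = 422; p_5 = 310; q_5 = 218; u_6 = 136; v_6 = 290; a_7 = 316; b_7 = 382; c_7 = 68; p_8 = 264; q_8 = 404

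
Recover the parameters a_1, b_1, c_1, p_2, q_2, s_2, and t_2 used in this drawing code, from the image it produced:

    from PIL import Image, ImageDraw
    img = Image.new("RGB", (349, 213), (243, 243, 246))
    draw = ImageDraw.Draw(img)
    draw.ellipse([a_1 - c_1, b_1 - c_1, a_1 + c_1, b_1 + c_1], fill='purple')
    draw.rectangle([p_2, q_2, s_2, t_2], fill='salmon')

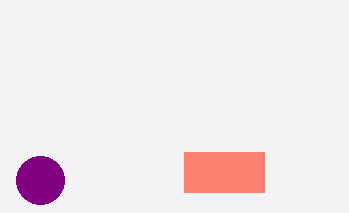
a_1 = 40, b_1 = 180, c_1 = 24, p_2 = 184, q_2 = 152, s_2 = 264, t_2 = 192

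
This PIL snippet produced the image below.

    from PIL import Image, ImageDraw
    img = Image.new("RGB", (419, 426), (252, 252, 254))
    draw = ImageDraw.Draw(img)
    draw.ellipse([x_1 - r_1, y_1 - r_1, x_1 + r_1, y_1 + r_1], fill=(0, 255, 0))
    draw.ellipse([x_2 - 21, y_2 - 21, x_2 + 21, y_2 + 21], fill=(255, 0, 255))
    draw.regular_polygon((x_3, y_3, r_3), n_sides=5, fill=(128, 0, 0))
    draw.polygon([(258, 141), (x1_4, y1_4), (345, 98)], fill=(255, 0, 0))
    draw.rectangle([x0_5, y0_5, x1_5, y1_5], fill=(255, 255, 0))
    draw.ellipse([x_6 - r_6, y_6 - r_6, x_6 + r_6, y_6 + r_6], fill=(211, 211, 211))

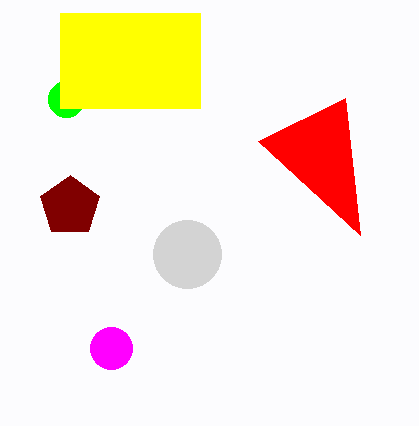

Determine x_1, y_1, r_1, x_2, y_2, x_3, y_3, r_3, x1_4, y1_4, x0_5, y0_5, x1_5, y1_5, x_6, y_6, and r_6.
x_1 = 66; y_1 = 99; r_1 = 18; x_2 = 111; y_2 = 348; x_3 = 70; y_3 = 206; r_3 = 31; x1_4 = 360; y1_4 = 235; x0_5 = 60; y0_5 = 13; x1_5 = 200; y1_5 = 108; x_6 = 187; y_6 = 254; r_6 = 34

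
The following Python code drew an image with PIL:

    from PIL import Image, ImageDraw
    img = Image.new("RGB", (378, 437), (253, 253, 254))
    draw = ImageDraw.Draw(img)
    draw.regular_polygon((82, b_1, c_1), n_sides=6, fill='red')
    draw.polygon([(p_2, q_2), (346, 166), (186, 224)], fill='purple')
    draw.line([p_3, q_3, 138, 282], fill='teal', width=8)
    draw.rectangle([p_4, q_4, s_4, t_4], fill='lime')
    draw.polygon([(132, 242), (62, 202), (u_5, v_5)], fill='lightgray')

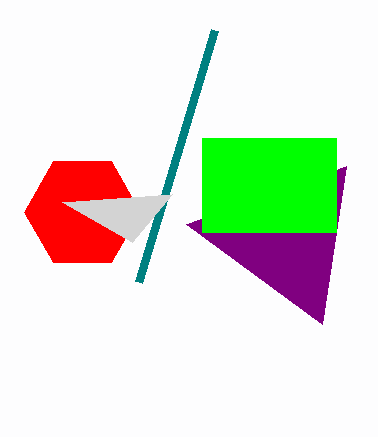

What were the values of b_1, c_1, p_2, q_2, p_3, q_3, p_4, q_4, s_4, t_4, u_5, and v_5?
b_1 = 212
c_1 = 58
p_2 = 322
q_2 = 324
p_3 = 214
q_3 = 30
p_4 = 202
q_4 = 138
s_4 = 336
t_4 = 232
u_5 = 172
v_5 = 194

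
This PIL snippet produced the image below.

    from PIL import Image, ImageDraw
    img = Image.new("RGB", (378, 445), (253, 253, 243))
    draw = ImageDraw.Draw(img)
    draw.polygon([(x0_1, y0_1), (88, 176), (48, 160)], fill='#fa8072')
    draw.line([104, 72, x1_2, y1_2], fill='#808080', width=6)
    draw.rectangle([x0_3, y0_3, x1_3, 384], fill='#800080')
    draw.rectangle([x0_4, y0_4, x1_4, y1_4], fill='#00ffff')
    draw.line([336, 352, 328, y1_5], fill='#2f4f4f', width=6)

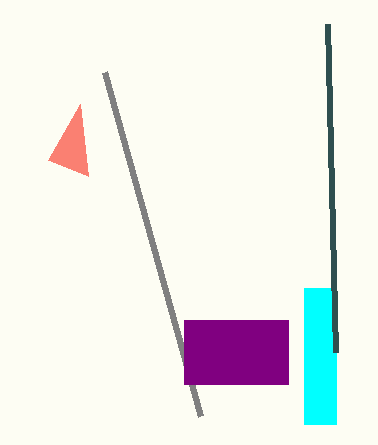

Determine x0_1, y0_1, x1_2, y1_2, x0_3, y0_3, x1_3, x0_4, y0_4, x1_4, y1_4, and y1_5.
x0_1 = 80, y0_1 = 104, x1_2 = 200, y1_2 = 416, x0_3 = 184, y0_3 = 320, x1_3 = 288, x0_4 = 304, y0_4 = 288, x1_4 = 336, y1_4 = 424, y1_5 = 24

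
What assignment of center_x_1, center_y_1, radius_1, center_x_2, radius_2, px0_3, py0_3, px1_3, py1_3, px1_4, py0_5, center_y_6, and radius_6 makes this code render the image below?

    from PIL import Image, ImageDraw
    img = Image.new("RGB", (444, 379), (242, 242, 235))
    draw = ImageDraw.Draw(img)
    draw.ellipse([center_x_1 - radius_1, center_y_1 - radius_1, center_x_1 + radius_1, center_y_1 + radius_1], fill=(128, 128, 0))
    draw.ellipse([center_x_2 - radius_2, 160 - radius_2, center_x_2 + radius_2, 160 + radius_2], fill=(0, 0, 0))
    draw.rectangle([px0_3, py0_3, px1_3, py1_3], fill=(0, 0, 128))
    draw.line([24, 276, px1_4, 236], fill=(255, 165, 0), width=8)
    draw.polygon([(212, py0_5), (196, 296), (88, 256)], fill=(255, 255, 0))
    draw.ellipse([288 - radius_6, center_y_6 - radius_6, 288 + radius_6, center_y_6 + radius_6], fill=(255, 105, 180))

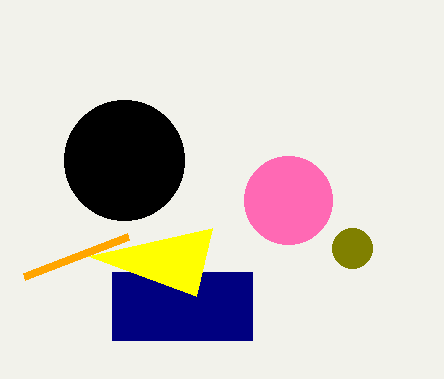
center_x_1 = 352; center_y_1 = 248; radius_1 = 20; center_x_2 = 124; radius_2 = 60; px0_3 = 112; py0_3 = 272; px1_3 = 252; py1_3 = 340; px1_4 = 128; py0_5 = 228; center_y_6 = 200; radius_6 = 44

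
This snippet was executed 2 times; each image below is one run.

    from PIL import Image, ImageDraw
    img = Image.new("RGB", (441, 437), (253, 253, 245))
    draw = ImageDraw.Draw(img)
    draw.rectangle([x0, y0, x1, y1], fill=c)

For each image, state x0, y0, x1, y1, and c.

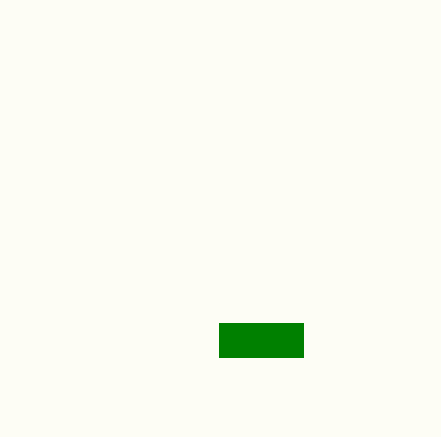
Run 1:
x0 = 219; y0 = 323; x1 = 303; y1 = 357; c = 'green'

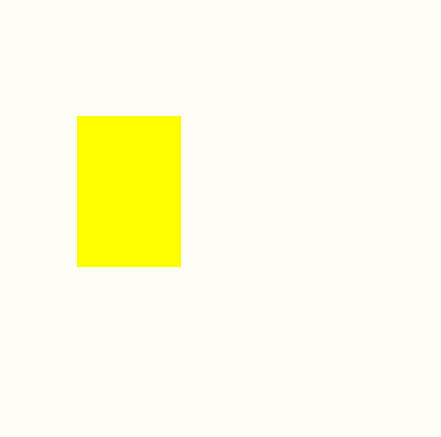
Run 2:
x0 = 77
y0 = 116
x1 = 180
y1 = 266
c = 'yellow'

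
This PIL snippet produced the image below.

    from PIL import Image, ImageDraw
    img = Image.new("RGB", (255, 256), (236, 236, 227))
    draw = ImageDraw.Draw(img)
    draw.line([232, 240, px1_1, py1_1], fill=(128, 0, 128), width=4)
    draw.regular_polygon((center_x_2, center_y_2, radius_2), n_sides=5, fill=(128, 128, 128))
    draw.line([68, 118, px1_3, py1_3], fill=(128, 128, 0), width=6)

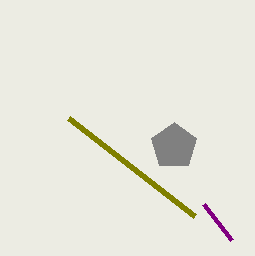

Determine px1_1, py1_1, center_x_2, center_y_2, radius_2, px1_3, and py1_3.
px1_1 = 204; py1_1 = 204; center_x_2 = 174; center_y_2 = 146; radius_2 = 24; px1_3 = 194; py1_3 = 216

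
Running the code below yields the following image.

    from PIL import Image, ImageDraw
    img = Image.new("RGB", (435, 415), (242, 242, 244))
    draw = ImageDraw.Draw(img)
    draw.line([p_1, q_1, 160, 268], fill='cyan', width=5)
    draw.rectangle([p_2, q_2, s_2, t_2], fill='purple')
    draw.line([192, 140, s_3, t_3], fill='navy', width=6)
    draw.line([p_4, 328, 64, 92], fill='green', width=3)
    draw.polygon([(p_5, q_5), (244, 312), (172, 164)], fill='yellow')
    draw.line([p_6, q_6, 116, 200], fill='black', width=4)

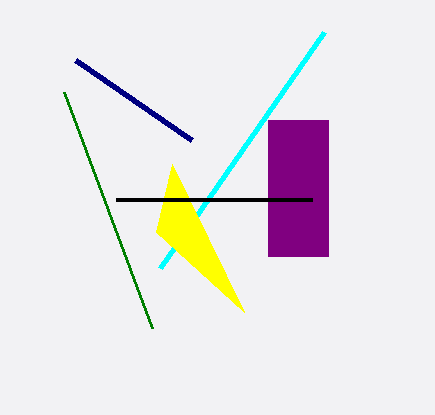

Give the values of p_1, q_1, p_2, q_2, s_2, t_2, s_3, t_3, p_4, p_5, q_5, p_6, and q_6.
p_1 = 324, q_1 = 32, p_2 = 268, q_2 = 120, s_2 = 328, t_2 = 256, s_3 = 76, t_3 = 60, p_4 = 152, p_5 = 156, q_5 = 232, p_6 = 312, q_6 = 200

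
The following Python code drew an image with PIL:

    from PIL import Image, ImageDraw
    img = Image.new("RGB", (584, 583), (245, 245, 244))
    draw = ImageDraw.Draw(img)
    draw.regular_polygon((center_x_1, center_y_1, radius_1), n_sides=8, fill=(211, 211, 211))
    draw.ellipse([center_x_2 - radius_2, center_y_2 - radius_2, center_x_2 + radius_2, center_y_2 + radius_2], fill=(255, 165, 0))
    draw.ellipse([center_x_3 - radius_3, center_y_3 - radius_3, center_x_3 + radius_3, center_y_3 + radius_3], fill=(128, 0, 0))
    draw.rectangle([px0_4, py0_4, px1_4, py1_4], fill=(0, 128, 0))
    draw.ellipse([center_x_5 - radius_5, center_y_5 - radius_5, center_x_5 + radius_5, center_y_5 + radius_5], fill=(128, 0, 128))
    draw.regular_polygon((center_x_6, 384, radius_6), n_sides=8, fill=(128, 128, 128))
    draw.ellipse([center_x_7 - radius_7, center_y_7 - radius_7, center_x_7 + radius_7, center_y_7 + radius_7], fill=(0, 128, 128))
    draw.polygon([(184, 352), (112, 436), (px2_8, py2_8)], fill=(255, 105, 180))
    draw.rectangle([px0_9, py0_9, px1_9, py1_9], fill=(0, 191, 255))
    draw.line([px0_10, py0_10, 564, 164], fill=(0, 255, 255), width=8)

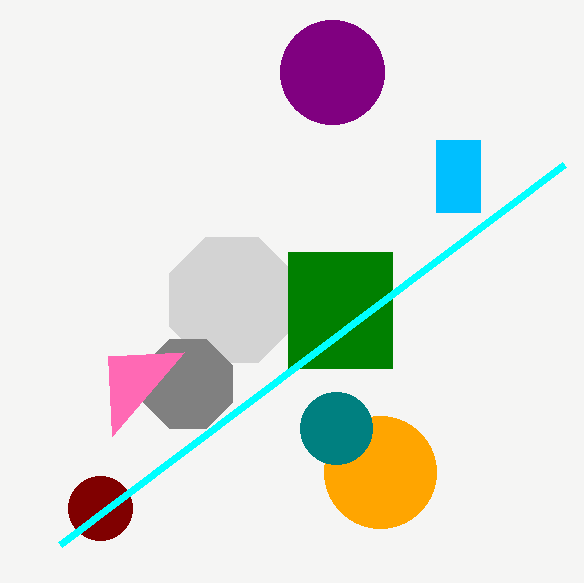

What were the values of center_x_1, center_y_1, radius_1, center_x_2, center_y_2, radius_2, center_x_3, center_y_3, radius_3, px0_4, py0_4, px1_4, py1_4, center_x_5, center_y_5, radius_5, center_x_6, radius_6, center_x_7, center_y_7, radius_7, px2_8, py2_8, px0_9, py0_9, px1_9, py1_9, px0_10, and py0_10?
center_x_1 = 232
center_y_1 = 300
radius_1 = 68
center_x_2 = 380
center_y_2 = 472
radius_2 = 56
center_x_3 = 100
center_y_3 = 508
radius_3 = 32
px0_4 = 288
py0_4 = 252
px1_4 = 392
py1_4 = 368
center_x_5 = 332
center_y_5 = 72
radius_5 = 52
center_x_6 = 188
radius_6 = 48
center_x_7 = 336
center_y_7 = 428
radius_7 = 36
px2_8 = 108
py2_8 = 356
px0_9 = 436
py0_9 = 140
px1_9 = 480
py1_9 = 212
px0_10 = 60
py0_10 = 544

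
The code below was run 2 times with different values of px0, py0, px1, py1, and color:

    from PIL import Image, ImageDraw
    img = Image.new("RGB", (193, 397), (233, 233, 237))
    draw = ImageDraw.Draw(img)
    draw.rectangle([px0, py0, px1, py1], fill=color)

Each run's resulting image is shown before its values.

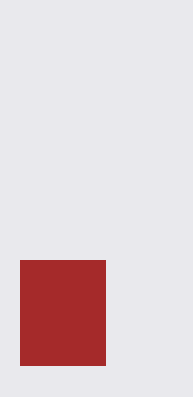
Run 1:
px0 = 20, py0 = 260, px1 = 105, py1 = 365, color = 'brown'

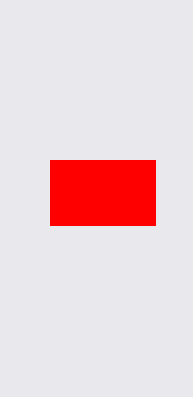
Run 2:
px0 = 50, py0 = 160, px1 = 155, py1 = 225, color = 'red'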